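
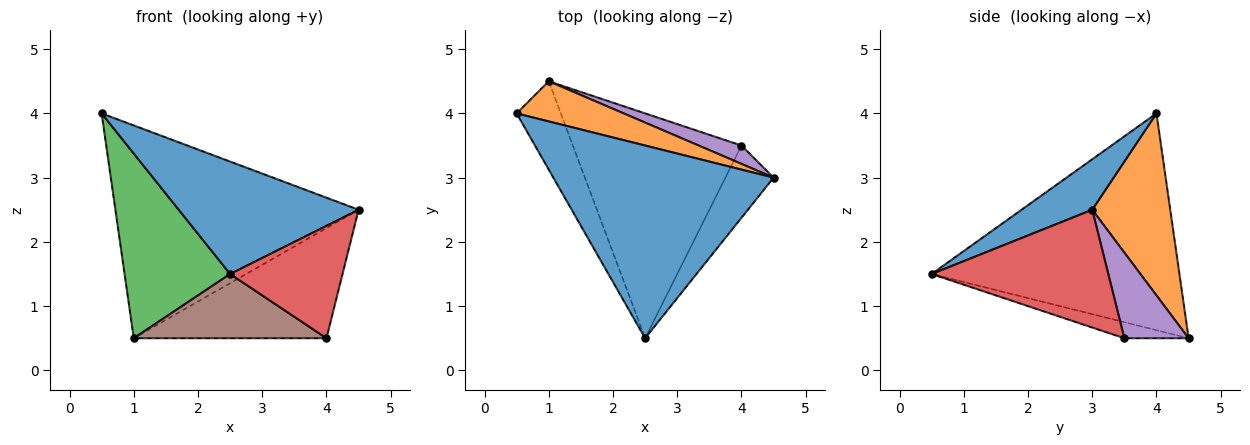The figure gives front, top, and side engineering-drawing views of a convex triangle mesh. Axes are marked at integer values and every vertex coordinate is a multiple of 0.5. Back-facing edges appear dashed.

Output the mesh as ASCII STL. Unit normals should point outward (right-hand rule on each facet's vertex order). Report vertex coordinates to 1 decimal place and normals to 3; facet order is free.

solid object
 facet normal 0.194 -0.494 0.847
  outer loop
   vertex 2.5 0.5 1.5
   vertex 4.5 3.0 2.5
   vertex 0.5 4.0 4.0
  endloop
 endfacet
 facet normal 0.301 0.937 0.177
  outer loop
   vertex 1.0 4.5 0.5
   vertex 0.5 4.0 4.0
   vertex 4.5 3.0 2.5
  endloop
 endfacet
 facet normal -0.904 -0.385 -0.184
  outer loop
   vertex 1.0 4.5 0.5
   vertex 2.5 0.5 1.5
   vertex 0.5 4.0 4.0
  endloop
 endfacet
 facet normal 0.797 -0.507 -0.326
  outer loop
   vertex 4.0 3.5 0.5
   vertex 4.5 3.0 2.5
   vertex 2.5 0.5 1.5
  endloop
 endfacet
 facet normal 0.312 0.937 0.156
  outer loop
   vertex 4.0 3.5 0.5
   vertex 1.0 4.5 0.5
   vertex 4.5 3.0 2.5
  endloop
 endfacet
 facet normal -0.091 -0.274 -0.958
  outer loop
   vertex 4.0 3.5 0.5
   vertex 2.5 0.5 1.5
   vertex 1.0 4.5 0.5
  endloop
 endfacet
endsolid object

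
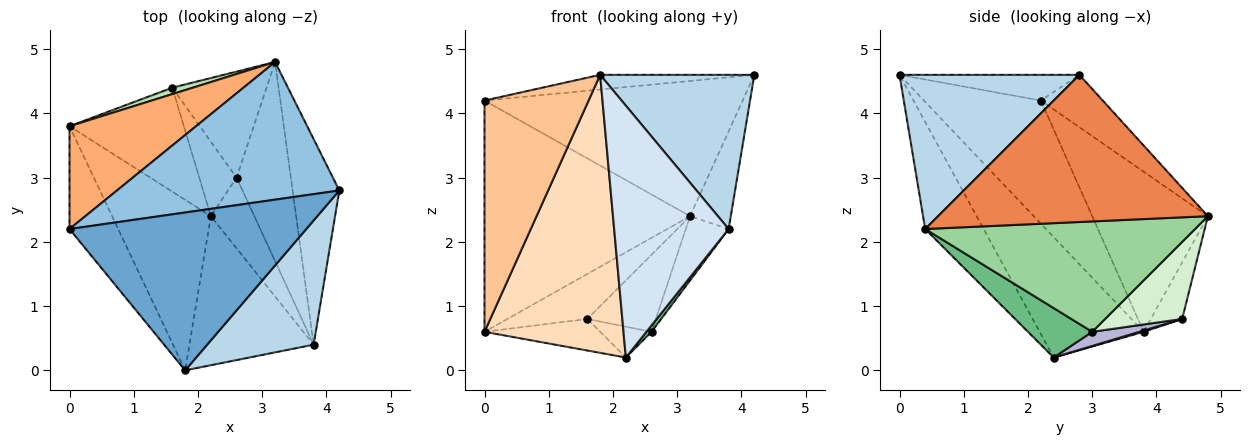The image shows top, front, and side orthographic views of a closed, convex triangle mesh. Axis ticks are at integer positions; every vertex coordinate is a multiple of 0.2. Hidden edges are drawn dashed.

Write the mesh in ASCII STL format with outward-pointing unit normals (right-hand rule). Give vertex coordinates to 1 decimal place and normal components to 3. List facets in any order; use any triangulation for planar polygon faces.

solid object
 facet normal -0.107 0.092 0.990
  outer loop
   vertex 1.8 0.0 4.6
   vertex 4.2 2.8 4.6
   vertex 0.0 2.2 4.2
  endloop
 endfacet
 facet normal -0.166 0.691 0.704
  outer loop
   vertex 3.2 4.8 2.4
   vertex 0.0 2.2 4.2
   vertex 4.2 2.8 4.6
  endloop
 endfacet
 facet normal 0.672 -0.576 0.464
  outer loop
   vertex 3.8 0.4 2.2
   vertex 4.2 2.8 4.6
   vertex 1.8 0.0 4.6
  endloop
 endfacet
 facet normal -0.402 -0.788 -0.466
  outer loop
   vertex 3.8 0.4 2.2
   vertex 1.8 0.0 4.6
   vertex 2.2 2.4 0.2
  endloop
 endfacet
 facet normal 0.943 0.142 -0.300
  outer loop
   vertex 3.8 0.4 2.2
   vertex 3.2 4.8 2.4
   vertex 4.2 2.8 4.6
  endloop
 endfacet
 facet normal -0.457 0.813 0.361
  outer loop
   vertex 0.0 3.8 0.6
   vertex 0.0 2.2 4.2
   vertex 3.2 4.8 2.4
  endloop
 endfacet
 facet normal -0.716 -0.638 -0.283
  outer loop
   vertex 0.0 3.8 0.6
   vertex 1.8 0.0 4.6
   vertex 0.0 2.2 4.2
  endloop
 endfacet
 facet normal -0.538 -0.719 -0.441
  outer loop
   vertex 0.0 3.8 0.6
   vertex 2.2 2.4 0.2
   vertex 1.8 0.0 4.6
  endloop
 endfacet
 facet normal 0.749 -0.060 -0.659
  outer loop
   vertex 2.6 3.0 0.6
   vertex 3.8 0.4 2.2
   vertex 2.2 2.4 0.2
  endloop
 endfacet
 facet normal 0.888 0.141 -0.437
  outer loop
   vertex 2.6 3.0 0.6
   vertex 3.2 4.8 2.4
   vertex 3.8 0.4 2.2
  endloop
 endfacet
 facet normal -0.362 0.923 0.132
  outer loop
   vertex 1.6 4.4 0.8
   vertex 0.0 3.8 0.6
   vertex 3.2 4.8 2.4
  endloop
 endfacet
 facet normal 0.552 0.491 -0.674
  outer loop
   vertex 1.6 4.4 0.8
   vertex 3.2 4.8 2.4
   vertex 2.6 3.0 0.6
  endloop
 endfacet
 facet normal 0.011 0.290 -0.957
  outer loop
   vertex 1.6 4.4 0.8
   vertex 2.2 2.4 0.2
   vertex 0.0 3.8 0.6
  endloop
 endfacet
 facet normal 0.331 0.361 -0.872
  outer loop
   vertex 1.6 4.4 0.8
   vertex 2.6 3.0 0.6
   vertex 2.2 2.4 0.2
  endloop
 endfacet
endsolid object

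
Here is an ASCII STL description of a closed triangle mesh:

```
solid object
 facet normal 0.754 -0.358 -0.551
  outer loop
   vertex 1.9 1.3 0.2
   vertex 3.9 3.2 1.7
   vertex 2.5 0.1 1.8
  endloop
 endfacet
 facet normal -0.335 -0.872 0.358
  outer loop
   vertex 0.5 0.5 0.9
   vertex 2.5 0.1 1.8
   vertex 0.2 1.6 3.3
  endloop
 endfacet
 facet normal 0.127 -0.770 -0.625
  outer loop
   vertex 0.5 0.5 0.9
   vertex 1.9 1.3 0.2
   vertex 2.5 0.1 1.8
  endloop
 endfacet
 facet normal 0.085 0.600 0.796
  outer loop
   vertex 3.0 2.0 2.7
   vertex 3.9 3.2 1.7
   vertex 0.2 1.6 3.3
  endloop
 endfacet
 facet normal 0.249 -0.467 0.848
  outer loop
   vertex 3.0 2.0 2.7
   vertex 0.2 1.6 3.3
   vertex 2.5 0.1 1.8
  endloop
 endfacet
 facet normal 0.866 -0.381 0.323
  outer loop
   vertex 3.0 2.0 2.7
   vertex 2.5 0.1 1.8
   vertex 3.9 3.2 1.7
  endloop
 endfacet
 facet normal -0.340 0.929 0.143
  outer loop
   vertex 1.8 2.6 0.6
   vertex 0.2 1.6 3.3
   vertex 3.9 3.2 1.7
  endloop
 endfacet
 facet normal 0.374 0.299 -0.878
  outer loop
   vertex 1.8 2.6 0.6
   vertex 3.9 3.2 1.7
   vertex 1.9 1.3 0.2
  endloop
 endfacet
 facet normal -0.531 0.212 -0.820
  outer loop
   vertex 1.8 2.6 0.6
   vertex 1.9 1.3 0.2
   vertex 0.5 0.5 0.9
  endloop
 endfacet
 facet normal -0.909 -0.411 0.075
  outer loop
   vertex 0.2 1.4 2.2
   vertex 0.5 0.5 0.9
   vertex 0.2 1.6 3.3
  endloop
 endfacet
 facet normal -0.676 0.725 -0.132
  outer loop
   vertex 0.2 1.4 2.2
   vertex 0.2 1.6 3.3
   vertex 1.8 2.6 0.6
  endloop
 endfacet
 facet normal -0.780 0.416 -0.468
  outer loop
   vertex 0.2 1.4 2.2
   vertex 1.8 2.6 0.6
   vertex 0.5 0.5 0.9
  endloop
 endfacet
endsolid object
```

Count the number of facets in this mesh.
12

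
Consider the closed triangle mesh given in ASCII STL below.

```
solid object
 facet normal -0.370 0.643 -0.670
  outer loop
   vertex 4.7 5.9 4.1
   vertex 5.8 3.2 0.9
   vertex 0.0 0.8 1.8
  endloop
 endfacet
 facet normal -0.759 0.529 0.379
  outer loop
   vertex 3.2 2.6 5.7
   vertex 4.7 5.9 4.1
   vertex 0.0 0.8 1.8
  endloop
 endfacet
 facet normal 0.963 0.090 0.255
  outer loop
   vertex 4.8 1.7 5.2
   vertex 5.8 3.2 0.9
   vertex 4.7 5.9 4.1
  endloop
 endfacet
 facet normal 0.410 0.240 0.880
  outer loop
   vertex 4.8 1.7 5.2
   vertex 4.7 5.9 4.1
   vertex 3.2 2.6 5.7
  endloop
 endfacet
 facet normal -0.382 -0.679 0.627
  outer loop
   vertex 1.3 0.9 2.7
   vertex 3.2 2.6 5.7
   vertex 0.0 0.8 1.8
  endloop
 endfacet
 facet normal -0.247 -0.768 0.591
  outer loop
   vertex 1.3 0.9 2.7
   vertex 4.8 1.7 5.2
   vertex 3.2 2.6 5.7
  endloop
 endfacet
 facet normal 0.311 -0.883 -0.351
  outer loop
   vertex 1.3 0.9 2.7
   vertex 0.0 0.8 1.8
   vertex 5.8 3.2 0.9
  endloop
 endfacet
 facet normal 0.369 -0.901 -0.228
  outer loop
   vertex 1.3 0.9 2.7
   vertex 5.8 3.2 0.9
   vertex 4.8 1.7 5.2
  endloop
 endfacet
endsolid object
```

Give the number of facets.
8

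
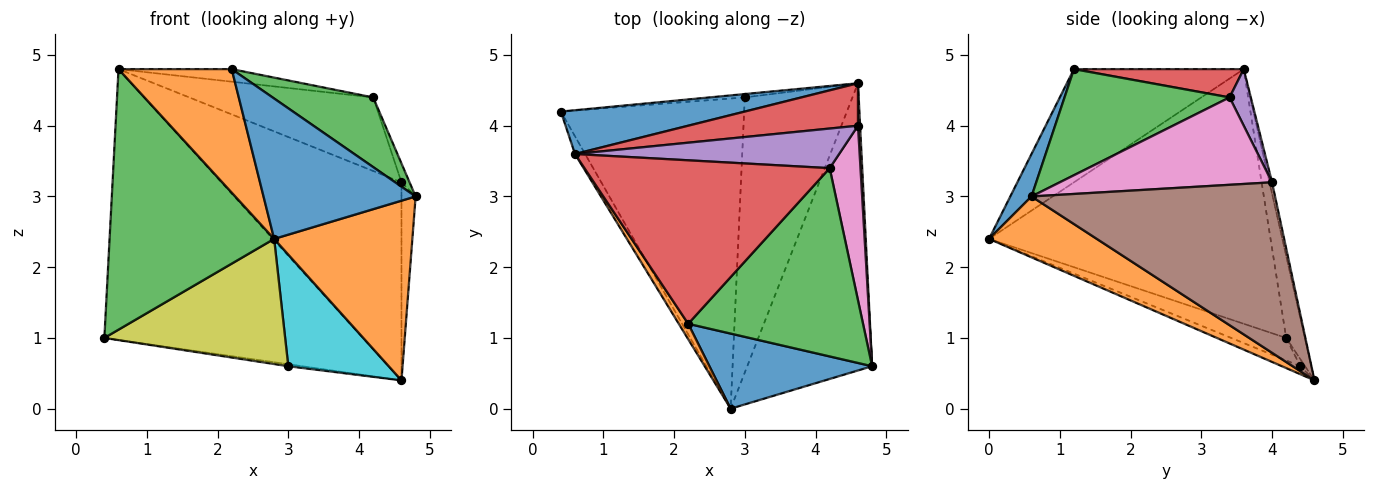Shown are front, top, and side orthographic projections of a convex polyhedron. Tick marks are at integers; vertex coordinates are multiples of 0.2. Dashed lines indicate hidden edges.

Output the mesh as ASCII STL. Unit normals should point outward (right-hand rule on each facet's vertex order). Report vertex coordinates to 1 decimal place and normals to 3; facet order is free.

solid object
 facet normal -0.071 0.985 0.159
  outer loop
   vertex 0.6 3.6 4.8
   vertex 4.6 4.6 0.4
   vertex 0.4 4.2 1.0
  endloop
 endfacet
 facet normal 0.382 -0.490 -0.783
  outer loop
   vertex 2.8 0.0 2.4
   vertex 4.6 4.6 0.4
   vertex 4.8 0.6 3.0
  endloop
 endfacet
 facet normal -0.863 -0.504 -0.034
  outer loop
   vertex 2.8 0.0 2.4
   vertex 0.6 3.6 4.8
   vertex 0.4 4.2 1.0
  endloop
 endfacet
 facet normal -0.014 0.978 0.210
  outer loop
   vertex 4.6 4.0 3.2
   vertex 4.6 4.6 0.4
   vertex 0.6 3.6 4.8
  endloop
 endfacet
 facet normal 0.101 0.876 0.472
  outer loop
   vertex 4.6 4.0 3.2
   vertex 0.6 3.6 4.8
   vertex 4.2 3.4 4.4
  endloop
 endfacet
 facet normal 0.998 0.058 0.012
  outer loop
   vertex 4.6 4.0 3.2
   vertex 4.8 0.6 3.0
   vertex 4.6 4.6 0.4
  endloop
 endfacet
 facet normal 0.943 0.036 0.332
  outer loop
   vertex 4.6 4.0 3.2
   vertex 4.2 3.4 4.4
   vertex 4.8 0.6 3.0
  endloop
 endfacet
 facet normal -0.169 0.507 -0.845
  outer loop
   vertex 3.0 4.4 0.6
   vertex 0.4 4.2 1.0
   vertex 4.6 4.6 0.4
  endloop
 endfacet
 facet normal -0.113 -0.372 -0.921
  outer loop
   vertex 3.0 4.4 0.6
   vertex 2.8 0.0 2.4
   vertex 0.4 4.2 1.0
  endloop
 endfacet
 facet normal -0.069 -0.375 -0.924
  outer loop
   vertex 3.0 4.4 0.6
   vertex 4.6 4.6 0.4
   vertex 2.8 0.0 2.4
  endloop
 endfacet
 facet normal 0.122 -0.875 0.468
  outer loop
   vertex 2.2 1.2 4.8
   vertex 2.8 0.0 2.4
   vertex 4.8 0.6 3.0
  endloop
 endfacet
 facet normal -0.830 -0.553 0.069
  outer loop
   vertex 2.2 1.2 4.8
   vertex 0.6 3.6 4.8
   vertex 2.8 0.0 2.4
  endloop
 endfacet
 facet normal 0.495 -0.302 0.815
  outer loop
   vertex 2.2 1.2 4.8
   vertex 4.8 0.6 3.0
   vertex 4.2 3.4 4.4
  endloop
 endfacet
 facet normal 0.114 0.076 0.991
  outer loop
   vertex 2.2 1.2 4.8
   vertex 4.2 3.4 4.4
   vertex 0.6 3.6 4.8
  endloop
 endfacet
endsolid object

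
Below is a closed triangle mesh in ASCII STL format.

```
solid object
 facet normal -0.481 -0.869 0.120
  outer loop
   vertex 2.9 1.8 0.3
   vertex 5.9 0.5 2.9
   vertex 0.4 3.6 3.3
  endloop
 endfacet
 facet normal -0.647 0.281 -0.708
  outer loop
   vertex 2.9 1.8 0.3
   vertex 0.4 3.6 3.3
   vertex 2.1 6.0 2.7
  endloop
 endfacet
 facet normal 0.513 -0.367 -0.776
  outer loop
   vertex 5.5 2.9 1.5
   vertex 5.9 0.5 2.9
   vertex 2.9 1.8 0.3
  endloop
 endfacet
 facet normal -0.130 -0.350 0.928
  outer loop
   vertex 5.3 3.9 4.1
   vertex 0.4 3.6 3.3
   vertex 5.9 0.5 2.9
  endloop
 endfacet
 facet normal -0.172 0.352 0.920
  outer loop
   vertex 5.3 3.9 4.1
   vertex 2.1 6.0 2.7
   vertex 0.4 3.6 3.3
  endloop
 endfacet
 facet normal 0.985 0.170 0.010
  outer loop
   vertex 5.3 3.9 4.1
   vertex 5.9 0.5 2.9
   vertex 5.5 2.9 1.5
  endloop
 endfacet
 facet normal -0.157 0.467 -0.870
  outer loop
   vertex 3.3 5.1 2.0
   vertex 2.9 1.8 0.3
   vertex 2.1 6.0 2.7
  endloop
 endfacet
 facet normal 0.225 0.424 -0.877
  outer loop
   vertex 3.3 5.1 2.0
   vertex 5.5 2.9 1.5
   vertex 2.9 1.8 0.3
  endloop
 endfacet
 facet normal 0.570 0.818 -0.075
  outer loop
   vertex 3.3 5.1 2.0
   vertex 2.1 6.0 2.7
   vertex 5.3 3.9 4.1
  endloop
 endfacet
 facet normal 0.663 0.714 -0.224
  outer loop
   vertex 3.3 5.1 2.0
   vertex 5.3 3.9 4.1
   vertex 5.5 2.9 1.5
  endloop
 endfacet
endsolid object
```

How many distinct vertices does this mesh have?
7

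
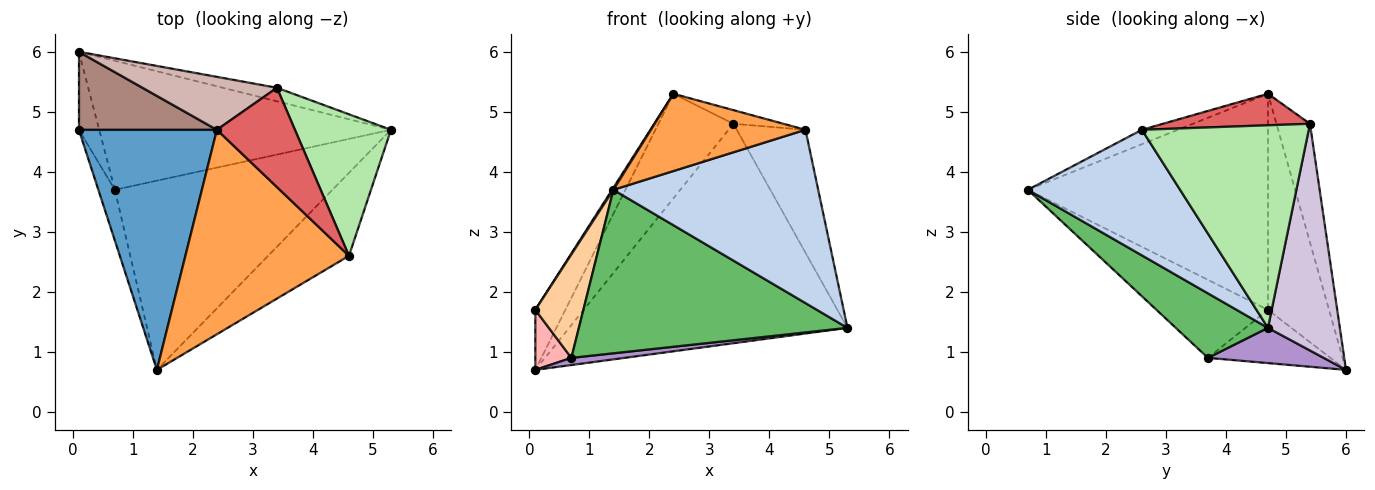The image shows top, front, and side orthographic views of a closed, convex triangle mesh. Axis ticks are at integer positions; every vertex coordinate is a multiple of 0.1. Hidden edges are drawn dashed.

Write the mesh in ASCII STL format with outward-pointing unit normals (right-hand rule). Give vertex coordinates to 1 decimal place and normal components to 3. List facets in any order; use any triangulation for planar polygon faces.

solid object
 facet normal -0.843 -0.005 0.538
  outer loop
   vertex 2.4 4.7 5.3
   vertex 0.1 4.7 1.7
   vertex 1.4 0.7 3.7
  endloop
 endfacet
 facet normal 0.557 -0.749 -0.359
  outer loop
   vertex 4.6 2.6 4.7
   vertex 1.4 0.7 3.7
   vertex 5.3 4.7 1.4
  endloop
 endfacet
 facet normal -0.082 -0.352 0.932
  outer loop
   vertex 4.6 2.6 4.7
   vertex 2.4 4.7 5.3
   vertex 1.4 0.7 3.7
  endloop
 endfacet
 facet normal -0.902 -0.388 -0.191
  outer loop
   vertex 0.7 3.7 0.9
   vertex 1.4 0.7 3.7
   vertex 0.1 4.7 1.7
  endloop
 endfacet
 facet normal 0.219 -0.638 -0.738
  outer loop
   vertex 0.7 3.7 0.9
   vertex 5.3 4.7 1.4
   vertex 1.4 0.7 3.7
  endloop
 endfacet
 facet normal 0.847 0.349 0.401
  outer loop
   vertex 3.4 5.4 4.8
   vertex 4.6 2.6 4.7
   vertex 5.3 4.7 1.4
  endloop
 endfacet
 facet normal 0.371 0.126 0.920
  outer loop
   vertex 3.4 5.4 4.8
   vertex 2.4 4.7 5.3
   vertex 4.6 2.6 4.7
  endloop
 endfacet
 facet normal -0.901 -0.265 -0.344
  outer loop
   vertex 0.1 6.0 0.7
   vertex 0.7 3.7 0.9
   vertex 0.1 4.7 1.7
  endloop
 endfacet
 facet normal 0.120 -0.055 -0.991
  outer loop
   vertex 0.1 6.0 0.7
   vertex 5.3 4.7 1.4
   vertex 0.7 3.7 0.9
  endloop
 endfacet
 facet normal 0.250 0.967 -0.059
  outer loop
   vertex 0.1 6.0 0.7
   vertex 3.4 5.4 4.8
   vertex 5.3 4.7 1.4
  endloop
 endfacet
 facet normal -0.779 0.383 0.497
  outer loop
   vertex 0.1 6.0 0.7
   vertex 0.1 4.7 1.7
   vertex 2.4 4.7 5.3
  endloop
 endfacet
 facet normal -0.370 0.829 0.419
  outer loop
   vertex 0.1 6.0 0.7
   vertex 2.4 4.7 5.3
   vertex 3.4 5.4 4.8
  endloop
 endfacet
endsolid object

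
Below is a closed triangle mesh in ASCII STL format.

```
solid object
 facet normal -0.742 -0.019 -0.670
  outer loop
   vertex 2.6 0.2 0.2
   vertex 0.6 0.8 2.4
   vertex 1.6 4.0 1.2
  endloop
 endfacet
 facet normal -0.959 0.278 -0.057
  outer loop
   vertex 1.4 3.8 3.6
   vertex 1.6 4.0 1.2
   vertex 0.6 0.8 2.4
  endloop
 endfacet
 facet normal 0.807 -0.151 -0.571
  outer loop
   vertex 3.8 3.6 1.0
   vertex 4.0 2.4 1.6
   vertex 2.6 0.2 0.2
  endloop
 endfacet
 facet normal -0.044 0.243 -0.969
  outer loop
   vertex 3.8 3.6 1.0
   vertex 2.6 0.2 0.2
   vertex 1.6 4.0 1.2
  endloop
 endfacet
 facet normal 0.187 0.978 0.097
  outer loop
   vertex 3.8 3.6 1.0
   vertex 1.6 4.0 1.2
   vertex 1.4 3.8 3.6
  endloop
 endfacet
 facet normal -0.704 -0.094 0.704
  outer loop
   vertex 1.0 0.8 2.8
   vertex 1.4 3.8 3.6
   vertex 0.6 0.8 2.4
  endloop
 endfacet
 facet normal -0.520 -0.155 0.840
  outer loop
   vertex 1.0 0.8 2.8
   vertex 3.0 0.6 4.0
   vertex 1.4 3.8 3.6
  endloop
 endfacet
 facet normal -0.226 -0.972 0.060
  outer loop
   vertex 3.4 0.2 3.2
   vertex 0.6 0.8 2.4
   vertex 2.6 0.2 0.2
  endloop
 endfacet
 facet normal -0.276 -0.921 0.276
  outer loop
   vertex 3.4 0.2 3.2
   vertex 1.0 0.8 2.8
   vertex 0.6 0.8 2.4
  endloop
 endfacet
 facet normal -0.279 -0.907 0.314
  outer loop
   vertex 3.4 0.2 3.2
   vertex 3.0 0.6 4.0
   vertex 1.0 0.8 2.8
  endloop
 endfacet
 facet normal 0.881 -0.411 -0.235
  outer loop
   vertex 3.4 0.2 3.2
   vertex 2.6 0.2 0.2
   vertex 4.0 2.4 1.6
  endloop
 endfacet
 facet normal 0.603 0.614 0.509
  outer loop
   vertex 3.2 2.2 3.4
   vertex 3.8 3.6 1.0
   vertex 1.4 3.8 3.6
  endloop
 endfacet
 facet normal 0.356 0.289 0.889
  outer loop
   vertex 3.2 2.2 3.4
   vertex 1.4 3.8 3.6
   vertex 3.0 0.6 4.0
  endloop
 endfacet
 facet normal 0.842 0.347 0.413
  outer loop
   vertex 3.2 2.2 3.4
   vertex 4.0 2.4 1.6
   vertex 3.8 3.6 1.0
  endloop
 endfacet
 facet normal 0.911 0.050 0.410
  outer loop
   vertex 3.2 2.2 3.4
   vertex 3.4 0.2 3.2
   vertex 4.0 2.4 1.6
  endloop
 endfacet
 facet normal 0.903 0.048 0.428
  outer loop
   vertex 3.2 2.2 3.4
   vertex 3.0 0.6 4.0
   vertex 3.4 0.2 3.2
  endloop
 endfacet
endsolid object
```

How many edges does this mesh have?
24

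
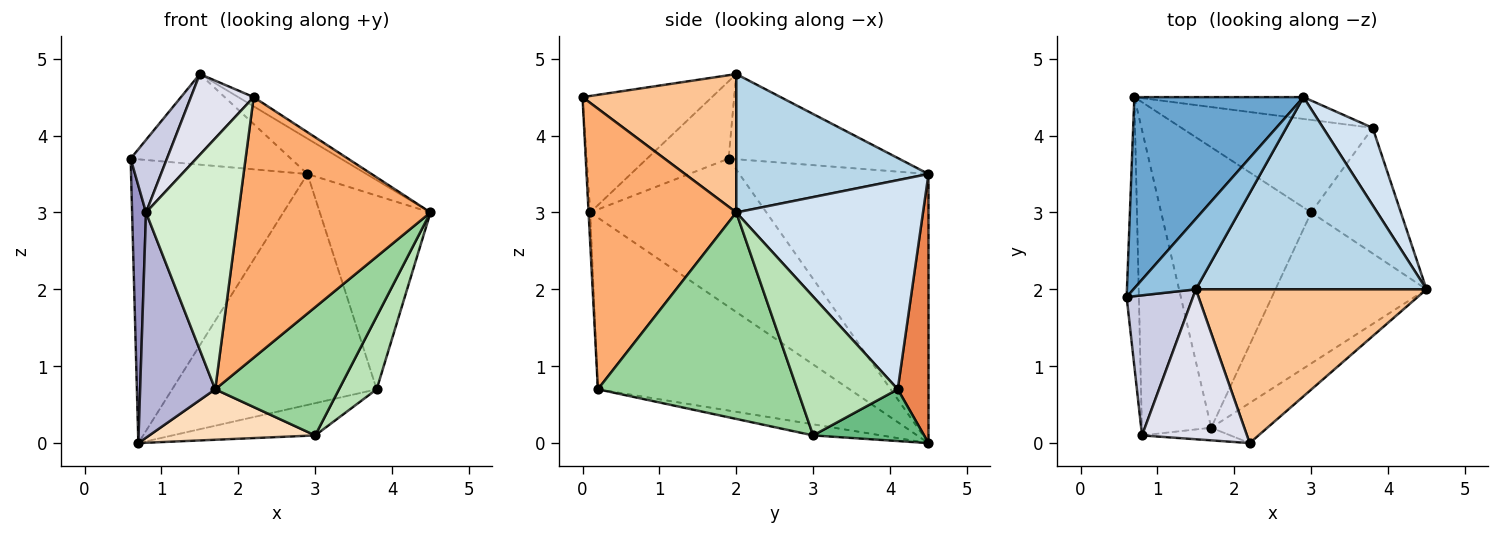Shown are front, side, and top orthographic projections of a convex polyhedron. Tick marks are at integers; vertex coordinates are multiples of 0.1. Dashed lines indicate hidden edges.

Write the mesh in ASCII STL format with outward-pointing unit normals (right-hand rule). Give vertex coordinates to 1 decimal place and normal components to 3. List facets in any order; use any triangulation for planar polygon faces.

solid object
 facet normal -0.664 0.620 0.418
  outer loop
   vertex 2.9 4.5 3.5
   vertex 0.7 4.5 0.0
   vertex 0.6 1.9 3.7
  endloop
 endfacet
 facet normal -0.643 0.605 0.471
  outer loop
   vertex 1.5 2.0 4.8
   vertex 2.9 4.5 3.5
   vertex 0.6 1.9 3.7
  endloop
 endfacet
 facet normal 0.508 0.156 0.847
  outer loop
   vertex 1.5 2.0 4.8
   vertex 4.5 2.0 3.0
   vertex 2.9 4.5 3.5
  endloop
 endfacet
 facet normal 0.843 0.500 0.200
  outer loop
   vertex 3.8 4.1 0.7
   vertex 2.9 4.5 3.5
   vertex 4.5 2.0 3.0
  endloop
 endfacet
 facet normal 0.148 0.985 -0.093
  outer loop
   vertex 3.8 4.1 0.7
   vertex 0.7 4.5 0.0
   vertex 2.9 4.5 3.5
  endloop
 endfacet
 facet normal 0.605 -0.787 -0.121
  outer loop
   vertex 2.2 0.0 4.5
   vertex 1.7 0.2 0.7
   vertex 4.5 2.0 3.0
  endloop
 endfacet
 facet normal 0.514 0.051 0.856
  outer loop
   vertex 2.2 0.0 4.5
   vertex 4.5 2.0 3.0
   vertex 1.5 2.0 4.8
  endloop
 endfacet
 facet normal -0.073 -0.177 -0.982
  outer loop
   vertex 3.0 3.0 0.1
   vertex 1.7 0.2 0.7
   vertex 0.7 4.5 0.0
  endloop
 endfacet
 facet normal 0.248 0.319 -0.915
  outer loop
   vertex 3.0 3.0 0.1
   vertex 0.7 4.5 0.0
   vertex 3.8 4.1 0.7
  endloop
 endfacet
 facet normal 0.722 -0.448 -0.528
  outer loop
   vertex 3.0 3.0 0.1
   vertex 4.5 2.0 3.0
   vertex 1.7 0.2 0.7
  endloop
 endfacet
 facet normal 0.801 -0.300 -0.518
  outer loop
   vertex 3.0 3.0 0.1
   vertex 3.8 4.1 0.7
   vertex 4.5 2.0 3.0
  endloop
 endfacet
 facet normal -0.017 -0.999 -0.050
  outer loop
   vertex 0.8 0.1 3.0
   vertex 1.7 0.2 0.7
   vertex 2.2 0.0 4.5
  endloop
 endfacet
 facet normal -0.994 -0.078 -0.082
  outer loop
   vertex 0.8 0.1 3.0
   vertex 0.6 1.9 3.7
   vertex 0.7 4.5 0.0
  endloop
 endfacet
 facet normal -0.894 -0.267 -0.361
  outer loop
   vertex 0.8 0.1 3.0
   vertex 0.7 4.5 0.0
   vertex 1.7 0.2 0.7
  endloop
 endfacet
 facet normal -0.719 -0.320 0.617
  outer loop
   vertex 0.8 0.1 3.0
   vertex 1.5 2.0 4.8
   vertex 0.6 1.9 3.7
  endloop
 endfacet
 facet normal -0.699 -0.339 0.630
  outer loop
   vertex 0.8 0.1 3.0
   vertex 2.2 0.0 4.5
   vertex 1.5 2.0 4.8
  endloop
 endfacet
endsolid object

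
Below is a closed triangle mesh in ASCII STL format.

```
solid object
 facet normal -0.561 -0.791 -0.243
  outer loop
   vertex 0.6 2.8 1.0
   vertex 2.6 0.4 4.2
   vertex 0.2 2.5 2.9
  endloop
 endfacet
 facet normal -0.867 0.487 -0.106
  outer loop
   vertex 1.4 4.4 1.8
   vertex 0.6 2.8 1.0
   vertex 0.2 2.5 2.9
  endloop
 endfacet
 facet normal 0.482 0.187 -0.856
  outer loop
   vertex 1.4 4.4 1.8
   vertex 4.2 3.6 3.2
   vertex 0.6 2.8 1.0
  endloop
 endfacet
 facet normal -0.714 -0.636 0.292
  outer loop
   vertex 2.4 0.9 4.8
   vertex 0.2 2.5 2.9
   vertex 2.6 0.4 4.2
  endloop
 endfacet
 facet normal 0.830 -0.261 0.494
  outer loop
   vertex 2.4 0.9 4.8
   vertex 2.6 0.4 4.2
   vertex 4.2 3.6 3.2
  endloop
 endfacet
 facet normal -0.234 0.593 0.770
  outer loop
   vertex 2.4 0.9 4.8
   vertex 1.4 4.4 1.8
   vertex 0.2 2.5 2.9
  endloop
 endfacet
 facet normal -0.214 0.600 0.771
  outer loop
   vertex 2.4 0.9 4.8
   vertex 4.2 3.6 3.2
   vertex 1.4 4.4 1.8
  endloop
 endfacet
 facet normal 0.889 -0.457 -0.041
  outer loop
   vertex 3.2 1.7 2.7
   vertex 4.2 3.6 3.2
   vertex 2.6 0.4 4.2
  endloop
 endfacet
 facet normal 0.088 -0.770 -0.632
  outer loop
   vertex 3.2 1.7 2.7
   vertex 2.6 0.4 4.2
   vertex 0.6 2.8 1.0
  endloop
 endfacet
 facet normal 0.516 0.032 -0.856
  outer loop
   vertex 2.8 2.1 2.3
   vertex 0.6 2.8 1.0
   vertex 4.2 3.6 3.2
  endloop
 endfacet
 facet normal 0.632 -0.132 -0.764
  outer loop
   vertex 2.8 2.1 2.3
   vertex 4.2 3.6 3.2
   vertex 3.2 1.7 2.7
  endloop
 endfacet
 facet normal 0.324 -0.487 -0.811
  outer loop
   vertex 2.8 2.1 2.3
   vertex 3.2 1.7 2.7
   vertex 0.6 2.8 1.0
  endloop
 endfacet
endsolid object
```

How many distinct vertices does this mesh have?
8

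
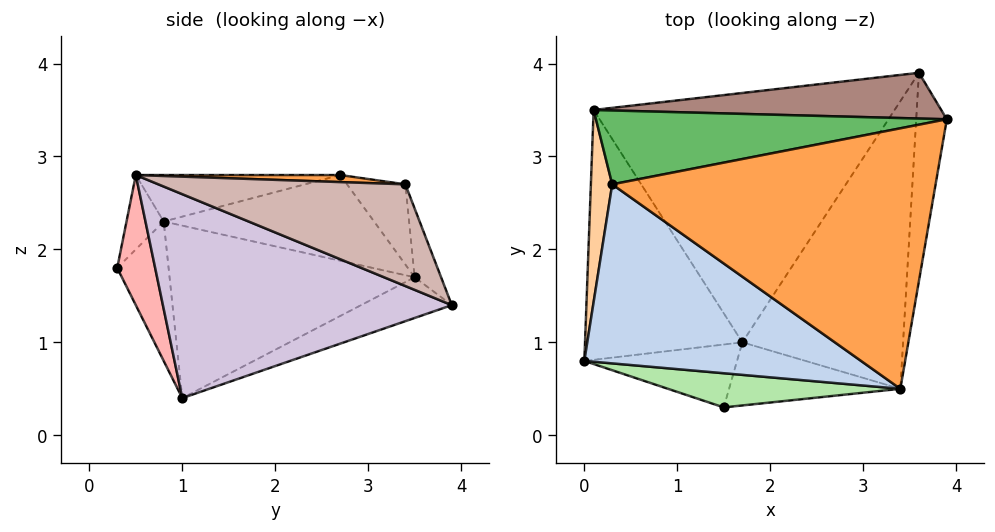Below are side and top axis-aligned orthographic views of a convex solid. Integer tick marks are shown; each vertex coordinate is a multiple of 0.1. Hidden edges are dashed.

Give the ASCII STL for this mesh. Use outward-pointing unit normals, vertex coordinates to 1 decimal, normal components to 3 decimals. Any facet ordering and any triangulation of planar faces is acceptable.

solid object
 facet normal -0.733 -0.121 -0.669
  outer loop
   vertex 0.1 3.5 1.7
   vertex 1.7 1.0 0.4
   vertex 0.0 0.8 2.3
  endloop
 endfacet
 facet normal -0.161 -0.227 0.960
  outer loop
   vertex 0.3 2.7 2.8
   vertex 0.0 0.8 2.3
   vertex 3.4 0.5 2.8
  endloop
 endfacet
 facet normal 0.022 0.031 0.999
  outer loop
   vertex 0.3 2.7 2.8
   vertex 3.4 0.5 2.8
   vertex 3.9 3.4 2.7
  endloop
 endfacet
 facet normal -0.966 0.089 0.241
  outer loop
   vertex 0.3 2.7 2.8
   vertex 0.1 3.5 1.7
   vertex 0.0 0.8 2.3
  endloop
 endfacet
 facet normal -0.137 0.789 0.599
  outer loop
   vertex 0.3 2.7 2.8
   vertex 3.9 3.4 2.7
   vertex 0.1 3.5 1.7
  endloop
 endfacet
 facet normal -0.144 -0.881 0.450
  outer loop
   vertex 1.5 0.3 1.8
   vertex 3.4 0.5 2.8
   vertex 0.0 0.8 2.3
  endloop
 endfacet
 facet normal -0.414 -0.789 -0.454
  outer loop
   vertex 1.5 0.3 1.8
   vertex 0.0 0.8 2.3
   vertex 1.7 1.0 0.4
  endloop
 endfacet
 facet normal 0.298 -0.870 -0.392
  outer loop
   vertex 1.5 0.3 1.8
   vertex 1.7 1.0 0.4
   vertex 3.4 0.5 2.8
  endloop
 endfacet
 facet normal -0.123 0.395 -0.911
  outer loop
   vertex 3.6 3.9 1.4
   vertex 1.7 1.0 0.4
   vertex 0.1 3.5 1.7
  endloop
 endfacet
 facet normal 0.752 -0.288 -0.593
  outer loop
   vertex 3.6 3.9 1.4
   vertex 3.4 0.5 2.8
   vertex 1.7 1.0 0.4
  endloop
 endfacet
 facet normal -0.074 0.925 0.373
  outer loop
   vertex 3.6 3.9 1.4
   vertex 0.1 3.5 1.7
   vertex 3.9 3.4 2.7
  endloop
 endfacet
 facet normal 0.943 -0.172 -0.284
  outer loop
   vertex 3.6 3.9 1.4
   vertex 3.9 3.4 2.7
   vertex 3.4 0.5 2.8
  endloop
 endfacet
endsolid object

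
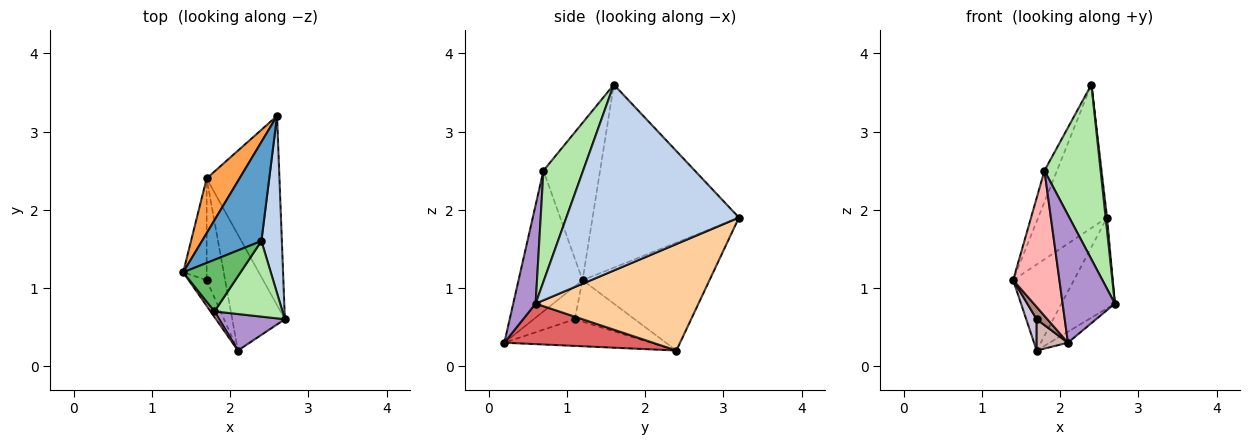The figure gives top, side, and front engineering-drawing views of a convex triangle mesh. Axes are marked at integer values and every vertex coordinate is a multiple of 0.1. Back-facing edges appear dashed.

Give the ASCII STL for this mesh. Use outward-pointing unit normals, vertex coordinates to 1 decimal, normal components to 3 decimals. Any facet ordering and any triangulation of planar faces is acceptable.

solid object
 facet normal -0.868 0.408 0.282
  outer loop
   vertex 2.4 1.6 3.6
   vertex 2.6 3.2 1.9
   vertex 1.4 1.2 1.1
  endloop
 endfacet
 facet normal 0.994 -0.008 0.109
  outer loop
   vertex 2.4 1.6 3.6
   vertex 2.7 0.6 0.8
   vertex 2.6 3.2 1.9
  endloop
 endfacet
 facet normal -0.870 0.416 0.265
  outer loop
   vertex 1.7 2.4 0.2
   vertex 1.4 1.2 1.1
   vertex 2.6 3.2 1.9
  endloop
 endfacet
 facet normal 0.797 0.261 -0.545
  outer loop
   vertex 1.7 2.4 0.2
   vertex 2.6 3.2 1.9
   vertex 2.7 0.6 0.8
  endloop
 endfacet
 facet normal -0.920 0.203 0.335
  outer loop
   vertex 1.8 0.7 2.5
   vertex 2.4 1.6 3.6
   vertex 1.4 1.2 1.1
  endloop
 endfacet
 facet normal 0.544 -0.770 0.333
  outer loop
   vertex 1.8 0.7 2.5
   vertex 2.7 0.6 0.8
   vertex 2.4 1.6 3.6
  endloop
 endfacet
 facet normal 0.609 0.075 -0.790
  outer loop
   vertex 2.1 0.2 0.3
   vertex 1.7 2.4 0.2
   vertex 2.7 0.6 0.8
  endloop
 endfacet
 facet normal -0.810 -0.585 0.023
  outer loop
   vertex 2.1 0.2 0.3
   vertex 1.8 0.7 2.5
   vertex 1.4 1.2 1.1
  endloop
 endfacet
 facet normal 0.381 -0.889 0.254
  outer loop
   vertex 2.1 0.2 0.3
   vertex 2.7 0.6 0.8
   vertex 1.8 0.7 2.5
  endloop
 endfacet
 facet normal -0.861 -0.150 -0.487
  outer loop
   vertex 1.7 1.1 0.6
   vertex 1.4 1.2 1.1
   vertex 1.7 2.4 0.2
  endloop
 endfacet
 facet normal -0.855 -0.224 -0.468
  outer loop
   vertex 1.7 1.1 0.6
   vertex 2.1 0.2 0.3
   vertex 1.4 1.2 1.1
  endloop
 endfacet
 facet normal -0.809 -0.173 -0.561
  outer loop
   vertex 1.7 1.1 0.6
   vertex 1.7 2.4 0.2
   vertex 2.1 0.2 0.3
  endloop
 endfacet
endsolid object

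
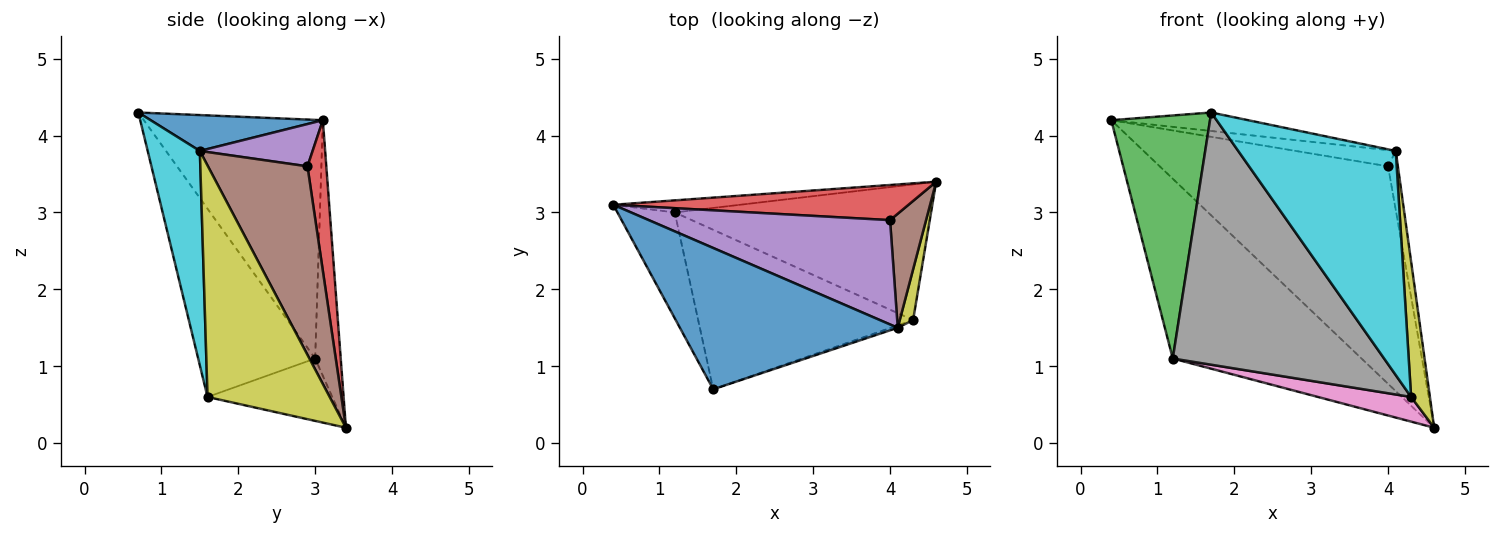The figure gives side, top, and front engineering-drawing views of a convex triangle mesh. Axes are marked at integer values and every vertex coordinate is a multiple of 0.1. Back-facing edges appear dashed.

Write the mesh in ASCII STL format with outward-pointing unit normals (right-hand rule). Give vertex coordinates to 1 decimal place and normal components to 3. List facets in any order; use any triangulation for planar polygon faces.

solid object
 facet normal 0.161 0.128 0.979
  outer loop
   vertex 4.1 1.5 3.8
   vertex 0.4 3.1 4.2
   vertex 1.7 0.7 4.3
  endloop
 endfacet
 facet normal -0.134 0.989 -0.066
  outer loop
   vertex 1.2 3.0 1.1
   vertex 0.4 3.1 4.2
   vertex 4.6 3.4 0.2
  endloop
 endfacet
 facet normal -0.857 -0.473 -0.206
  outer loop
   vertex 1.2 3.0 1.1
   vertex 1.7 0.7 4.3
   vertex 0.4 3.1 4.2
  endloop
 endfacet
 facet normal 0.081 0.984 0.159
  outer loop
   vertex 4.0 2.9 3.6
   vertex 4.6 3.4 0.2
   vertex 0.4 3.1 4.2
  endloop
 endfacet
 facet normal 0.171 0.151 0.974
  outer loop
   vertex 4.0 2.9 3.6
   vertex 0.4 3.1 4.2
   vertex 4.1 1.5 3.8
  endloop
 endfacet
 facet normal 0.978 0.097 0.187
  outer loop
   vertex 4.0 2.9 3.6
   vertex 4.1 1.5 3.8
   vertex 4.6 3.4 0.2
  endloop
 endfacet
 facet normal -0.233 -0.174 -0.957
  outer loop
   vertex 4.3 1.6 0.6
   vertex 1.2 3.0 1.1
   vertex 4.6 3.4 0.2
  endloop
 endfacet
 facet normal -0.424 -0.766 -0.484
  outer loop
   vertex 4.3 1.6 0.6
   vertex 1.7 0.7 4.3
   vertex 1.2 3.0 1.1
  endloop
 endfacet
 facet normal 0.987 -0.152 0.057
  outer loop
   vertex 4.3 1.6 0.6
   vertex 4.6 3.4 0.2
   vertex 4.1 1.5 3.8
  endloop
 endfacet
 facet normal 0.314 -0.949 -0.010
  outer loop
   vertex 4.3 1.6 0.6
   vertex 4.1 1.5 3.8
   vertex 1.7 0.7 4.3
  endloop
 endfacet
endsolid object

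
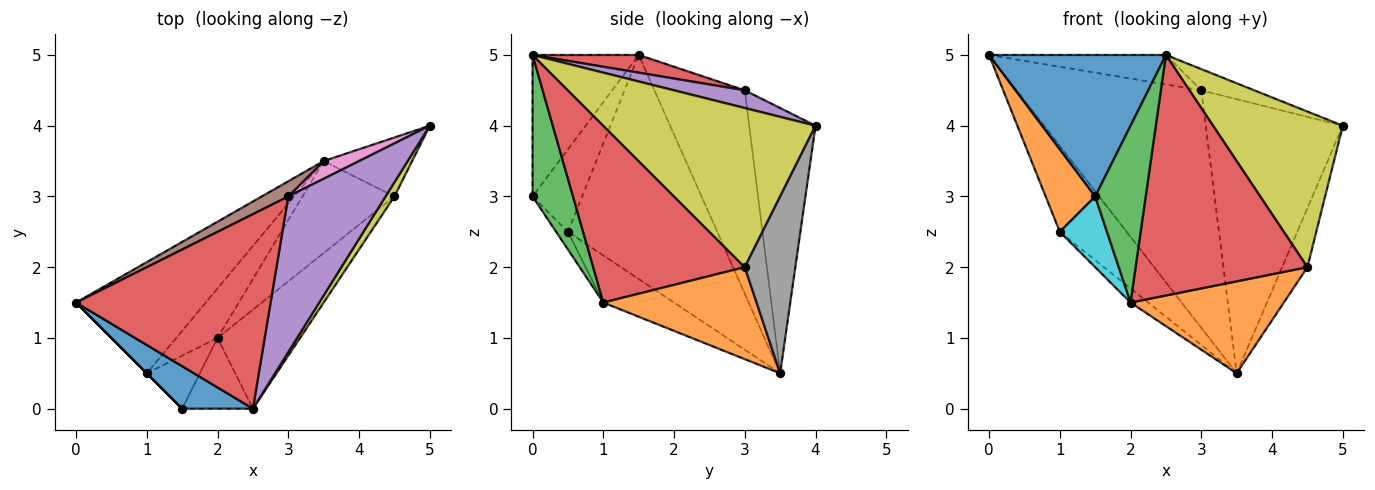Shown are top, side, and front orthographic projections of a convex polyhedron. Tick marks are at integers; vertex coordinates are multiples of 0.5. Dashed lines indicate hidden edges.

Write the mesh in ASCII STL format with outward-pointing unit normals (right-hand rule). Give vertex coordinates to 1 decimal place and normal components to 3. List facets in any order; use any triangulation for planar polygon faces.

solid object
 facet normal -0.498 -0.830 0.249
  outer loop
   vertex 2.5 0.0 5.0
   vertex 0.0 1.5 5.0
   vertex 1.5 0.0 3.0
  endloop
 endfacet
 facet normal -0.707 -0.707 0.000
  outer loop
   vertex 1.0 0.5 2.5
   vertex 1.5 0.0 3.0
   vertex 0.0 1.5 5.0
  endloop
 endfacet
 facet normal -0.807 0.361 -0.467
  outer loop
   vertex 1.0 0.5 2.5
   vertex 0.0 1.5 5.0
   vertex 3.5 3.5 0.5
  endloop
 endfacet
 facet normal 0.090 0.149 0.985
  outer loop
   vertex 3.0 3.0 4.5
   vertex 0.0 1.5 5.0
   vertex 2.5 0.0 5.0
  endloop
 endfacet
 facet normal 0.177 0.133 0.975
  outer loop
   vertex 3.0 3.0 4.5
   vertex 2.5 0.0 5.0
   vertex 5.0 4.0 4.0
  endloop
 endfacet
 facet normal -0.439 0.897 0.057
  outer loop
   vertex 3.0 3.0 4.5
   vertex 3.5 3.5 0.5
   vertex 0.0 1.5 5.0
  endloop
 endfacet
 facet normal -0.435 0.899 0.058
  outer loop
   vertex 3.0 3.0 4.5
   vertex 5.0 4.0 4.0
   vertex 3.5 3.5 0.5
  endloop
 endfacet
 facet normal 0.816 0.408 -0.408
  outer loop
   vertex 4.5 3.0 2.0
   vertex 3.5 3.5 0.5
   vertex 5.0 4.0 4.0
  endloop
 endfacet
 facet normal 0.852 -0.521 0.047
  outer loop
   vertex 4.5 3.0 2.0
   vertex 5.0 4.0 4.0
   vertex 2.5 0.0 5.0
  endloop
 endfacet
 facet normal -0.196 -0.784 -0.588
  outer loop
   vertex 2.0 1.0 1.5
   vertex 1.5 0.0 3.0
   vertex 1.0 0.5 2.5
  endloop
 endfacet
 facet normal -0.740 0.185 -0.647
  outer loop
   vertex 2.0 1.0 1.5
   vertex 1.0 0.5 2.5
   vertex 3.5 3.5 0.5
  endloop
 endfacet
 facet normal 0.577 -0.577 -0.577
  outer loop
   vertex 2.0 1.0 1.5
   vertex 3.5 3.5 0.5
   vertex 4.5 3.0 2.0
  endloop
 endfacet
 facet normal 0.596 -0.745 -0.298
  outer loop
   vertex 2.0 1.0 1.5
   vertex 2.5 0.0 5.0
   vertex 1.5 0.0 3.0
  endloop
 endfacet
 facet normal 0.632 -0.716 -0.295
  outer loop
   vertex 2.0 1.0 1.5
   vertex 4.5 3.0 2.0
   vertex 2.5 0.0 5.0
  endloop
 endfacet
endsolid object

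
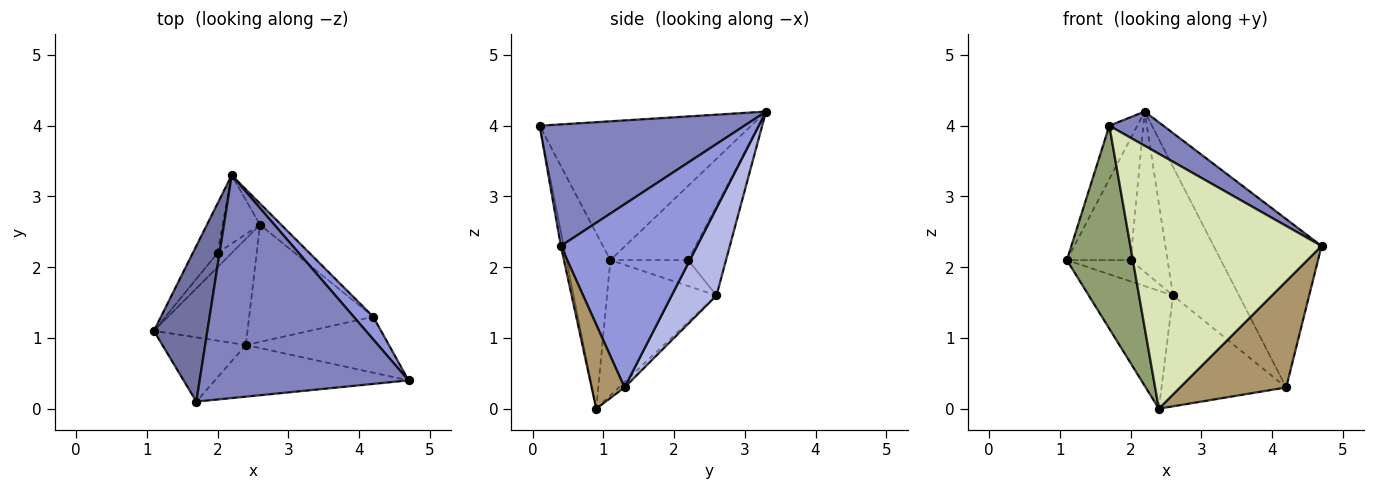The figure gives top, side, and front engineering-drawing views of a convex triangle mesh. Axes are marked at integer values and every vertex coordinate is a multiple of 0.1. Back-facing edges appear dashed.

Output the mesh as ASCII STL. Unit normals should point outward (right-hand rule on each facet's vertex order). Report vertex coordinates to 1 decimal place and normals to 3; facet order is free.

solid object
 facet normal -0.926 0.122 0.357
  outer loop
   vertex 1.7 0.1 4.0
   vertex 2.2 3.3 4.2
   vertex 1.1 1.1 2.1
  endloop
 endfacet
 facet normal 0.499 -0.131 0.857
  outer loop
   vertex 1.7 0.1 4.0
   vertex 4.7 0.4 2.3
   vertex 2.2 3.3 4.2
  endloop
 endfacet
 facet normal 0.781 0.619 0.083
  outer loop
   vertex 4.2 1.3 0.3
   vertex 2.2 3.3 4.2
   vertex 4.7 0.4 2.3
  endloop
 endfacet
 facet normal 0.556 0.820 -0.135
  outer loop
   vertex 2.6 2.6 1.6
   vertex 2.2 3.3 4.2
   vertex 4.2 1.3 0.3
  endloop
 endfacet
 facet normal -0.535 -0.805 -0.255
  outer loop
   vertex 2.4 0.9 0.0
   vertex 1.7 0.1 4.0
   vertex 1.1 1.1 2.1
  endloop
 endfacet
 facet normal -0.695 0.535 -0.481
  outer loop
   vertex 2.4 0.9 0.0
   vertex 1.1 1.1 2.1
   vertex 2.6 2.6 1.6
  endloop
 endfacet
 facet normal -0.032 0.687 -0.726
  outer loop
   vertex 2.4 0.9 0.0
   vertex 2.6 2.6 1.6
   vertex 4.2 1.3 0.3
  endloop
 endfacet
 facet normal -0.015 -0.980 -0.199
  outer loop
   vertex 2.4 0.9 0.0
   vertex 4.7 0.4 2.3
   vertex 1.7 0.1 4.0
  endloop
 endfacet
 facet normal 0.265 -0.853 -0.450
  outer loop
   vertex 2.4 0.9 0.0
   vertex 4.2 1.3 0.3
   vertex 4.7 0.4 2.3
  endloop
 endfacet
 facet normal -0.749 0.613 -0.250
  outer loop
   vertex 2.0 2.2 2.1
   vertex 1.1 1.1 2.1
   vertex 2.2 3.3 4.2
  endloop
 endfacet
 facet normal -0.713 0.583 -0.389
  outer loop
   vertex 2.0 2.2 2.1
   vertex 2.6 2.6 1.6
   vertex 1.1 1.1 2.1
  endloop
 endfacet
 facet normal -0.685 0.670 -0.286
  outer loop
   vertex 2.0 2.2 2.1
   vertex 2.2 3.3 4.2
   vertex 2.6 2.6 1.6
  endloop
 endfacet
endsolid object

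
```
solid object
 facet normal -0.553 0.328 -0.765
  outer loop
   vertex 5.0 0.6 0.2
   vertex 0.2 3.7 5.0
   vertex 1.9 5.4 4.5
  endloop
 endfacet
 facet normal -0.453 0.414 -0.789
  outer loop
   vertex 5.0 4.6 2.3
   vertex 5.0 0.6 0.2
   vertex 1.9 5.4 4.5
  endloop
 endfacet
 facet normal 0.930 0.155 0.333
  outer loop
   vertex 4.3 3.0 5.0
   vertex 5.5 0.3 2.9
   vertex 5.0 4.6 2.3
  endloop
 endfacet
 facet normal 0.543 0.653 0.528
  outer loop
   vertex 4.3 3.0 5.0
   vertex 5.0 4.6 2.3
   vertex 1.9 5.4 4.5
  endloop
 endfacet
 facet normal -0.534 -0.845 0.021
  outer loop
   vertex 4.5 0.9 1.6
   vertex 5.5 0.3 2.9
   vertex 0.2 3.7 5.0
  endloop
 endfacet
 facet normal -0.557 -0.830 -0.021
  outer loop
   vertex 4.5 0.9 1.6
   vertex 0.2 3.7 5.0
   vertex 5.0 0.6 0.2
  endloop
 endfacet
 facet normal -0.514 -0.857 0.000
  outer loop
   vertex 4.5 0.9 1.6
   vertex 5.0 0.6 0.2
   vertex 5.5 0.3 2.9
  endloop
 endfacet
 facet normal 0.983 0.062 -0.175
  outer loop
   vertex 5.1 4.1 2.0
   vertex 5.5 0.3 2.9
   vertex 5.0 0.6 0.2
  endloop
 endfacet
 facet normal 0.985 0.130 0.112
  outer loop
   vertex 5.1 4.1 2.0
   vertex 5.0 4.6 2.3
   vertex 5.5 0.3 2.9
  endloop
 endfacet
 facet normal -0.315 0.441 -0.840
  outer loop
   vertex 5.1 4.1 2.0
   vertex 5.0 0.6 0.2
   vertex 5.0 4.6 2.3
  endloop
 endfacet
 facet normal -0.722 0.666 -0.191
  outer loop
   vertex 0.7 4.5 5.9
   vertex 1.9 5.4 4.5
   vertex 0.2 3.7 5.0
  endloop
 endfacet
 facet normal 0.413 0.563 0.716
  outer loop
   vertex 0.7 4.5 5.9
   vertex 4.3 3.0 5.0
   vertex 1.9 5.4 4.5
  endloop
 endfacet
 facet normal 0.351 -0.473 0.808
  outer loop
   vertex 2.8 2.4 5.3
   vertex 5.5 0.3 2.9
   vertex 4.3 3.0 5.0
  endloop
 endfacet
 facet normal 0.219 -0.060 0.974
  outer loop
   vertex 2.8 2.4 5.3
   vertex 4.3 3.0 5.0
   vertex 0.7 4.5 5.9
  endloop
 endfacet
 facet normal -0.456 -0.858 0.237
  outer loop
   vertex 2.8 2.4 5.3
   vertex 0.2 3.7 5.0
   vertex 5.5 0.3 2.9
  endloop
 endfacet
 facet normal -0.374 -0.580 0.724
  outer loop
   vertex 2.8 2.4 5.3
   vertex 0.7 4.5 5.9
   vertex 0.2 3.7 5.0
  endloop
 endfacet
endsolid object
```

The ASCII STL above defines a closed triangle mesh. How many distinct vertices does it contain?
10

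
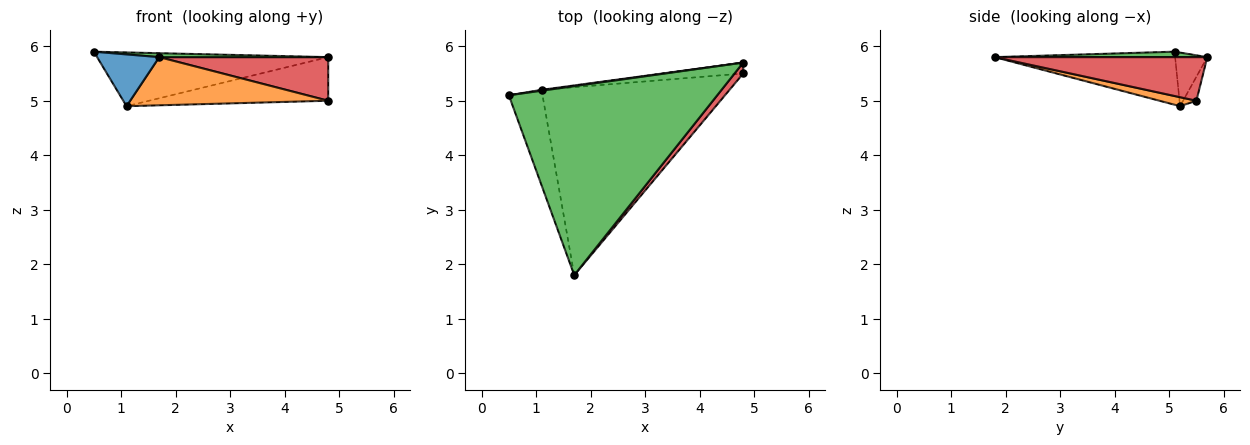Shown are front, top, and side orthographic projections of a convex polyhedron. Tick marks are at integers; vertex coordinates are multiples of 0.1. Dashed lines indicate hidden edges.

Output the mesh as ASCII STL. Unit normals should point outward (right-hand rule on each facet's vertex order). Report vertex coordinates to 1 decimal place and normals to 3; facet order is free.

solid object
 facet normal -0.811 -0.279 -0.514
  outer loop
   vertex 1.1 5.2 4.9
   vertex 1.7 1.8 5.8
   vertex 0.5 5.1 5.9
  endloop
 endfacet
 facet normal 0.046 -0.248 -0.968
  outer loop
   vertex 1.1 5.2 4.9
   vertex 4.8 5.5 5.0
   vertex 1.7 1.8 5.8
  endloop
 endfacet
 facet normal 0.026 -0.021 0.999
  outer loop
   vertex 4.8 5.7 5.8
   vertex 0.5 5.1 5.9
   vertex 1.7 1.8 5.8
  endloop
 endfacet
 facet normal 0.774 -0.615 0.154
  outer loop
   vertex 4.8 5.7 5.8
   vertex 1.7 1.8 5.8
   vertex 4.8 5.5 5.0
  endloop
 endfacet
 facet normal -0.138 0.990 0.016
  outer loop
   vertex 4.8 5.7 5.8
   vertex 1.1 5.2 4.9
   vertex 0.5 5.1 5.9
  endloop
 endfacet
 facet normal -0.072 0.968 -0.242
  outer loop
   vertex 4.8 5.7 5.8
   vertex 4.8 5.5 5.0
   vertex 1.1 5.2 4.9
  endloop
 endfacet
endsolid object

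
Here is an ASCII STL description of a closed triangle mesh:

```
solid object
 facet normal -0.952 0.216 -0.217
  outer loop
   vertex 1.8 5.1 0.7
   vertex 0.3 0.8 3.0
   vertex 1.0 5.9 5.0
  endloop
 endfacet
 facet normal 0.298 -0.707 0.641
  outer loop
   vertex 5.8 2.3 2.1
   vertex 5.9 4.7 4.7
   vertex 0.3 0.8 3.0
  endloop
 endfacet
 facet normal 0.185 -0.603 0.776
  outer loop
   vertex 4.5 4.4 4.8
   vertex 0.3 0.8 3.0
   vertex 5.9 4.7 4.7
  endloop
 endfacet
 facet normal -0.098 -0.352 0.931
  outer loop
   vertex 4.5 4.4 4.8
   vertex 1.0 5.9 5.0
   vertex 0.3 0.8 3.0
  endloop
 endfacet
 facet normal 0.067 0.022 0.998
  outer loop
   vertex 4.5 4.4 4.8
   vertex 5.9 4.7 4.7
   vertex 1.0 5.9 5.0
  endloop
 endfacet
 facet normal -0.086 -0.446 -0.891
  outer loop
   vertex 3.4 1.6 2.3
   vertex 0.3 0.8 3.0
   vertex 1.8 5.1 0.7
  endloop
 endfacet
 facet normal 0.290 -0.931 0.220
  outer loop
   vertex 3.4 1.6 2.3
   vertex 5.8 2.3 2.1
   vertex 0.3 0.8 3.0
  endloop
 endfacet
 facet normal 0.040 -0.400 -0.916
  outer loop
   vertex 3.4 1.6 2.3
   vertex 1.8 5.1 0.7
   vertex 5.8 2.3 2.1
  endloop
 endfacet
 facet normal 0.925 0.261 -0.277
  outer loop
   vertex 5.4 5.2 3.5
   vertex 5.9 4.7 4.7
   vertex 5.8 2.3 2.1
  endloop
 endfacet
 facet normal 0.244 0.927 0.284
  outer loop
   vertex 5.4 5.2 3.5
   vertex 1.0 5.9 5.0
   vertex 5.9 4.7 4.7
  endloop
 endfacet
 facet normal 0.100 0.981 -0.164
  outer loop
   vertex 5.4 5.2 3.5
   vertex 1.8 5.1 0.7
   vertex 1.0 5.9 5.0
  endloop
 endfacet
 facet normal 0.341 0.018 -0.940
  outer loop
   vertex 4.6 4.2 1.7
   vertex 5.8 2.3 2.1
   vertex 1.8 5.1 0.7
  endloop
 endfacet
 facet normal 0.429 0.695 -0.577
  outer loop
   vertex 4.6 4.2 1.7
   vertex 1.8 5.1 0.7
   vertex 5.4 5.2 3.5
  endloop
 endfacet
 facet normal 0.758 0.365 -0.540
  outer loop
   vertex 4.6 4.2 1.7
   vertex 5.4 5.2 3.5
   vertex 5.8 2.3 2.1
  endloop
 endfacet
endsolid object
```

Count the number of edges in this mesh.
21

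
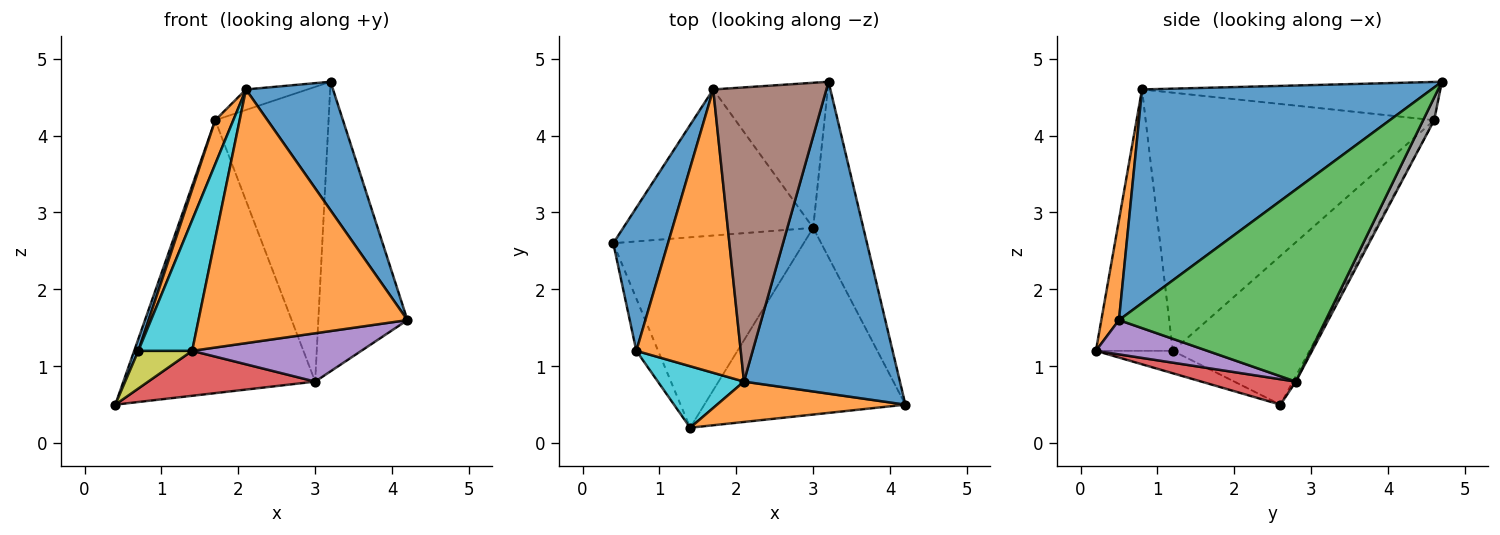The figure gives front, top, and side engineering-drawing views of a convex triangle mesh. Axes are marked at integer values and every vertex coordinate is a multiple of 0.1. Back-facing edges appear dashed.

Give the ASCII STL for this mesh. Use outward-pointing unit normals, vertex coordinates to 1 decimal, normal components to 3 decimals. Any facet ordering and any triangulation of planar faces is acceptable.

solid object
 facet normal 0.785 -0.236 0.573
  outer loop
   vertex 2.1 0.8 4.6
   vertex 4.2 0.5 1.6
   vertex 3.2 4.7 4.7
  endloop
 endfacet
 facet normal 0.083 -0.984 0.157
  outer loop
   vertex 2.1 0.8 4.6
   vertex 1.4 0.2 1.2
   vertex 4.2 0.5 1.6
  endloop
 endfacet
 facet normal 0.893 0.385 -0.233
  outer loop
   vertex 3.0 2.8 0.8
   vertex 3.2 4.7 4.7
   vertex 4.2 0.5 1.6
  endloop
 endfacet
 facet normal 0.129 -0.228 -0.965
  outer loop
   vertex 3.0 2.8 0.8
   vertex 1.4 0.2 1.2
   vertex 0.4 2.6 0.5
  endloop
 endfacet
 facet normal 0.163 -0.247 -0.955
  outer loop
   vertex 3.0 2.8 0.8
   vertex 4.2 0.5 1.6
   vertex 1.4 0.2 1.2
  endloop
 endfacet
 facet normal -0.319 0.066 0.945
  outer loop
   vertex 1.7 4.6 4.2
   vertex 2.1 0.8 4.6
   vertex 3.2 4.7 4.7
  endloop
 endfacet
 facet normal -0.013 0.882 -0.472
  outer loop
   vertex 1.7 4.6 4.2
   vertex 3.0 2.8 0.8
   vertex 0.4 2.6 0.5
  endloop
 endfacet
 facet normal 0.087 0.894 -0.440
  outer loop
   vertex 1.7 4.6 4.2
   vertex 3.2 4.7 4.7
   vertex 3.0 2.8 0.8
  endloop
 endfacet
 facet normal -0.641 -0.449 -0.623
  outer loop
   vertex 0.7 1.2 1.2
   vertex 0.4 2.6 0.5
   vertex 1.4 0.2 1.2
  endloop
 endfacet
 facet normal -0.791 -0.554 0.261
  outer loop
   vertex 0.7 1.2 1.2
   vertex 1.4 0.2 1.2
   vertex 2.1 0.8 4.6
  endloop
 endfacet
 facet normal -0.938 -0.029 0.345
  outer loop
   vertex 0.7 1.2 1.2
   vertex 1.7 4.6 4.2
   vertex 0.4 2.6 0.5
  endloop
 endfacet
 facet normal -0.926 -0.058 0.374
  outer loop
   vertex 0.7 1.2 1.2
   vertex 2.1 0.8 4.6
   vertex 1.7 4.6 4.2
  endloop
 endfacet
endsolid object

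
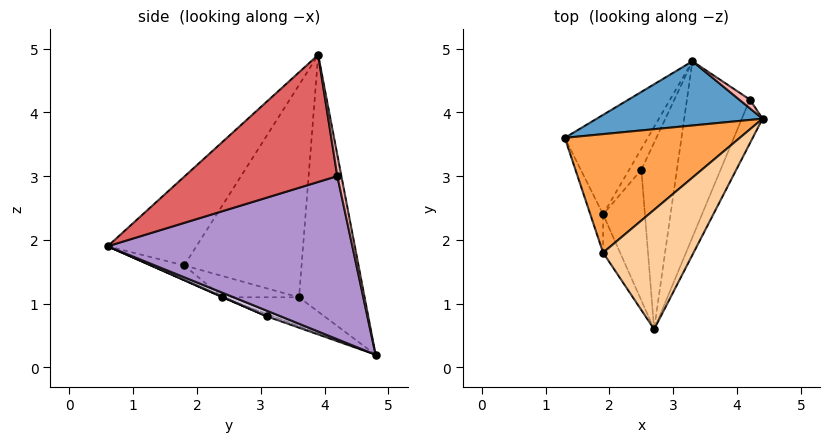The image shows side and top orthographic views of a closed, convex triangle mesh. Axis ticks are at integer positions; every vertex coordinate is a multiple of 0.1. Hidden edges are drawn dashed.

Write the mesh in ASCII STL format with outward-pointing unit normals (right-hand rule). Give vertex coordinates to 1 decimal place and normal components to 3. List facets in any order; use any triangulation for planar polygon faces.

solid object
 facet normal -0.407 0.875 0.263
  outer loop
   vertex 3.3 4.8 0.2
   vertex 1.3 3.6 1.1
   vertex 4.4 3.9 4.9
  endloop
 endfacet
 facet normal -0.323 -0.161 -0.933
  outer loop
   vertex 1.9 2.4 1.1
   vertex 1.3 3.6 1.1
   vertex 3.3 4.8 0.2
  endloop
 endfacet
 facet normal -0.769 -0.080 0.634
  outer loop
   vertex 1.9 1.8 1.6
   vertex 4.4 3.9 4.9
   vertex 1.3 3.6 1.1
  endloop
 endfacet
 facet normal -0.673 -0.277 0.686
  outer loop
   vertex 1.9 1.8 1.6
   vertex 2.7 0.6 1.9
   vertex 4.4 3.9 4.9
  endloop
 endfacet
 facet normal -0.788 -0.394 -0.473
  outer loop
   vertex 1.9 1.8 1.6
   vertex 1.3 3.6 1.1
   vertex 1.9 2.4 1.1
  endloop
 endfacet
 facet normal -0.558 -0.531 -0.638
  outer loop
   vertex 1.9 1.8 1.6
   vertex 1.9 2.4 1.1
   vertex 2.7 0.6 1.9
  endloop
 endfacet
 facet normal 0.928 -0.340 -0.151
  outer loop
   vertex 4.2 4.2 3.0
   vertex 4.4 3.9 4.9
   vertex 2.7 0.6 1.9
  endloop
 endfacet
 facet normal 0.250 0.960 0.125
  outer loop
   vertex 4.2 4.2 3.0
   vertex 3.3 4.8 0.2
   vertex 4.4 3.9 4.9
  endloop
 endfacet
 facet normal 0.899 -0.269 -0.346
  outer loop
   vertex 4.2 4.2 3.0
   vertex 2.7 0.6 1.9
   vertex 3.3 4.8 0.2
  endloop
 endfacet
 facet normal 0.144 -0.389 -0.910
  outer loop
   vertex 2.5 3.1 0.8
   vertex 3.3 4.8 0.2
   vertex 2.7 0.6 1.9
  endloop
 endfacet
 facet normal 0.011 -0.402 -0.916
  outer loop
   vertex 2.5 3.1 0.8
   vertex 2.7 0.6 1.9
   vertex 1.9 2.4 1.1
  endloop
 endfacet
 facet normal -0.186 -0.248 -0.951
  outer loop
   vertex 2.5 3.1 0.8
   vertex 1.9 2.4 1.1
   vertex 3.3 4.8 0.2
  endloop
 endfacet
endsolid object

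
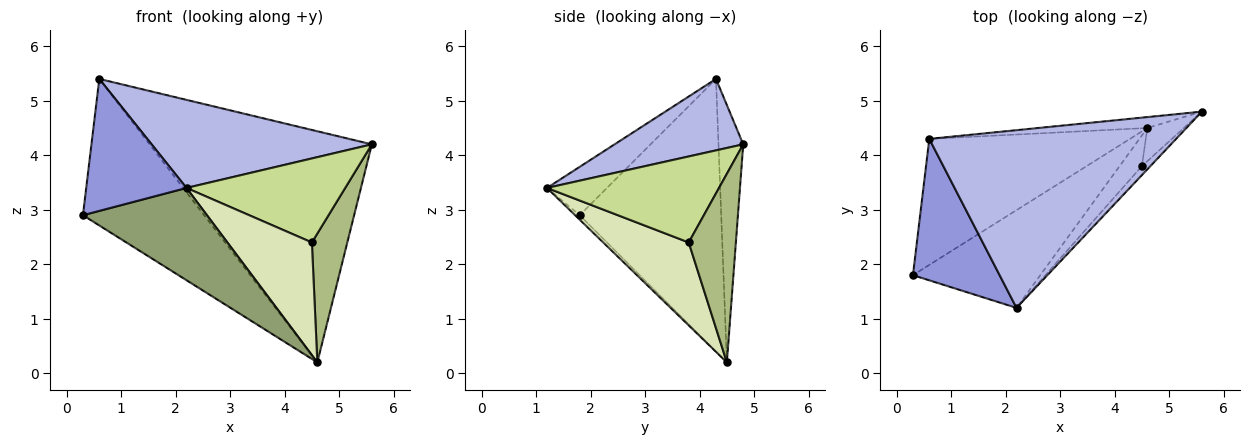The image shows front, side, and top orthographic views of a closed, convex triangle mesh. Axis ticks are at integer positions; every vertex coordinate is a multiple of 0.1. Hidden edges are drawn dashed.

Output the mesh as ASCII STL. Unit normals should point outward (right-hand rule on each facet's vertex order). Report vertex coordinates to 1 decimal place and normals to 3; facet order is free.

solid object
 facet normal -0.663 0.568 -0.488
  outer loop
   vertex 4.6 4.5 0.2
   vertex 0.3 1.8 2.9
   vertex 0.6 4.3 5.4
  endloop
 endfacet
 facet normal -0.111 0.993 -0.047
  outer loop
   vertex 4.6 4.5 0.2
   vertex 0.6 4.3 5.4
   vertex 5.6 4.8 4.2
  endloop
 endfacet
 facet normal -0.378 -0.632 0.677
  outer loop
   vertex 2.2 1.2 3.4
   vertex 0.6 4.3 5.4
   vertex 0.3 1.8 2.9
  endloop
 endfacet
 facet normal 0.251 -0.430 0.867
  outer loop
   vertex 2.2 1.2 3.4
   vertex 5.6 4.8 4.2
   vertex 0.6 4.3 5.4
  endloop
 endfacet
 facet normal -0.025 -0.686 -0.727
  outer loop
   vertex 2.2 1.2 3.4
   vertex 0.3 1.8 2.9
   vertex 4.6 4.5 0.2
  endloop
 endfacet
 facet normal 0.790 -0.594 -0.153
  outer loop
   vertex 4.5 3.8 2.4
   vertex 4.6 4.5 0.2
   vertex 5.6 4.8 4.2
  endloop
 endfacet
 facet normal 0.733 -0.676 -0.072
  outer loop
   vertex 4.5 3.8 2.4
   vertex 5.6 4.8 4.2
   vertex 2.2 1.2 3.4
  endloop
 endfacet
 facet normal 0.699 -0.690 -0.188
  outer loop
   vertex 4.5 3.8 2.4
   vertex 2.2 1.2 3.4
   vertex 4.6 4.5 0.2
  endloop
 endfacet
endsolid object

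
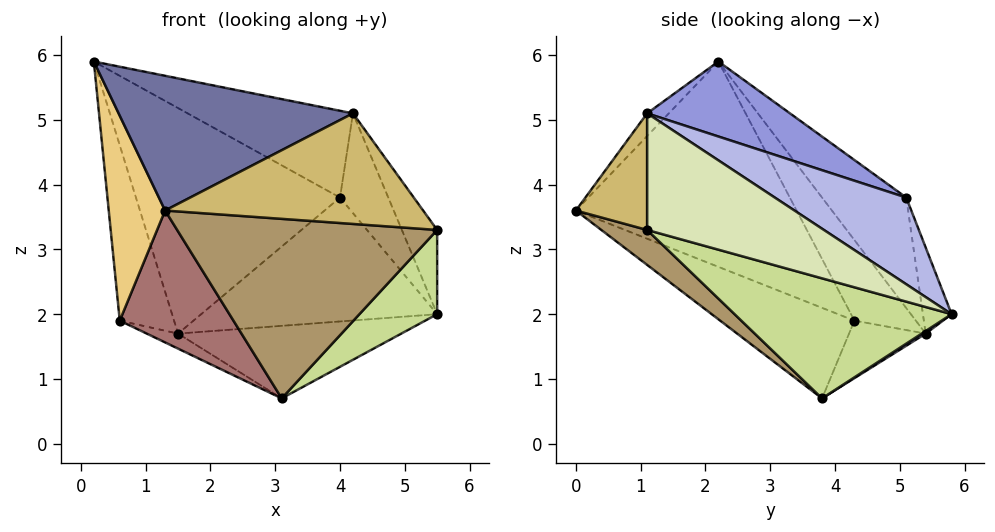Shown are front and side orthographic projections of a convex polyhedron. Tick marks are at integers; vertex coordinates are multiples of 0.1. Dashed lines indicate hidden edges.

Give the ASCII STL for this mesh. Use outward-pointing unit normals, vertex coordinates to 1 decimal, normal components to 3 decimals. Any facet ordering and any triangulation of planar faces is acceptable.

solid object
 facet normal -0.068 -0.737 0.672
  outer loop
   vertex 4.2 1.1 5.1
   vertex 0.2 2.2 5.9
   vertex 1.3 0.0 3.6
  endloop
 endfacet
 facet normal 0.010 0.537 -0.844
  outer loop
   vertex 1.5 5.4 1.7
   vertex 5.5 5.8 2.0
   vertex 3.1 3.8 0.7
  endloop
 endfacet
 facet normal 0.268 0.310 0.912
  outer loop
   vertex 4.0 5.1 3.8
   vertex 0.2 2.2 5.9
   vertex 4.2 1.1 5.1
  endloop
 endfacet
 facet normal 0.692 0.254 0.676
  outer loop
   vertex 4.0 5.1 3.8
   vertex 4.2 1.1 5.1
   vertex 5.5 5.8 2.0
  endloop
 endfacet
 facet normal -0.329 0.797 0.506
  outer loop
   vertex 4.0 5.1 3.8
   vertex 1.5 5.4 1.7
   vertex 0.2 2.2 5.9
  endloop
 endfacet
 facet normal -0.116 0.955 0.275
  outer loop
   vertex 4.0 5.1 3.8
   vertex 5.5 5.8 2.0
   vertex 1.5 5.4 1.7
  endloop
 endfacet
 facet normal 0.597 -0.214 -0.773
  outer loop
   vertex 5.5 1.1 3.3
   vertex 3.1 3.8 0.7
   vertex 5.5 5.8 2.0
  endloop
 endfacet
 facet normal 0.800 0.160 0.578
  outer loop
   vertex 5.5 1.1 3.3
   vertex 5.5 5.8 2.0
   vertex 4.2 1.1 5.1
  endloop
 endfacet
 facet normal 0.112 -0.636 -0.764
  outer loop
   vertex 5.5 1.1 3.3
   vertex 1.3 0.0 3.6
   vertex 3.1 3.8 0.7
  endloop
 endfacet
 facet normal 0.261 -0.947 0.189
  outer loop
   vertex 5.5 1.1 3.3
   vertex 4.2 1.1 5.1
   vertex 1.3 0.0 3.6
  endloop
 endfacet
 facet normal -0.945 -0.241 -0.221
  outer loop
   vertex 0.6 4.3 1.9
   vertex 1.3 0.0 3.6
   vertex 0.2 2.2 5.9
  endloop
 endfacet
 facet normal -0.723 0.639 0.263
  outer loop
   vertex 0.6 4.3 1.9
   vertex 0.2 2.2 5.9
   vertex 1.5 5.4 1.7
  endloop
 endfacet
 facet normal -0.461 -0.390 -0.797
  outer loop
   vertex 0.6 4.3 1.9
   vertex 3.1 3.8 0.7
   vertex 1.3 0.0 3.6
  endloop
 endfacet
 facet normal -0.400 0.163 -0.902
  outer loop
   vertex 0.6 4.3 1.9
   vertex 1.5 5.4 1.7
   vertex 3.1 3.8 0.7
  endloop
 endfacet
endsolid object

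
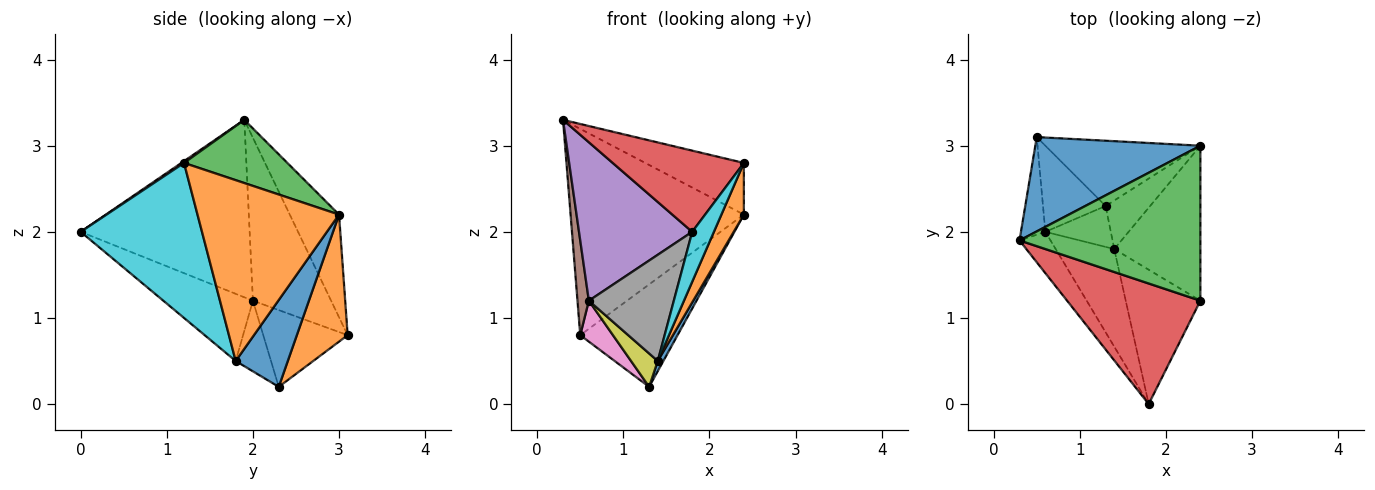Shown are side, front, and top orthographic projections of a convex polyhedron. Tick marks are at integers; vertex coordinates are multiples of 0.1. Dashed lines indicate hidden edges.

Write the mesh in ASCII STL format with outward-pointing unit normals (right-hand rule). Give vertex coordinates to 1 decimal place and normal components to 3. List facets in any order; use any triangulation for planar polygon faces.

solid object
 facet normal -0.250 0.880 0.403
  outer loop
   vertex 0.5 3.1 0.8
   vertex 0.3 1.9 3.3
   vertex 2.4 3.0 2.2
  endloop
 endfacet
 facet normal 0.403 0.772 -0.492
  outer loop
   vertex 1.3 2.3 0.2
   vertex 0.5 3.1 0.8
   vertex 2.4 3.0 2.2
  endloop
 endfacet
 facet normal 0.314 0.300 0.901
  outer loop
   vertex 2.4 1.2 2.8
   vertex 2.4 3.0 2.2
   vertex 0.3 1.9 3.3
  endloop
 endfacet
 facet normal 0.011 -0.559 0.829
  outer loop
   vertex 2.4 1.2 2.8
   vertex 0.3 1.9 3.3
   vertex 1.8 0.0 2.0
  endloop
 endfacet
 facet normal -0.822 -0.551 -0.144
  outer loop
   vertex 0.6 2.0 1.2
   vertex 1.8 0.0 2.0
   vertex 0.3 1.9 3.3
  endloop
 endfacet
 facet normal -0.979 -0.142 -0.147
  outer loop
   vertex 0.6 2.0 1.2
   vertex 0.3 1.9 3.3
   vertex 0.5 3.1 0.8
  endloop
 endfacet
 facet normal -0.742 -0.288 -0.606
  outer loop
   vertex 0.6 2.0 1.2
   vertex 0.5 3.1 0.8
   vertex 1.3 2.3 0.2
  endloop
 endfacet
 facet normal -0.613 -0.582 -0.535
  outer loop
   vertex 1.4 1.8 0.5
   vertex 1.8 0.0 2.0
   vertex 0.6 2.0 1.2
  endloop
 endfacet
 facet normal -0.641 -0.485 -0.594
  outer loop
   vertex 1.4 1.8 0.5
   vertex 0.6 2.0 1.2
   vertex 1.3 2.3 0.2
  endloop
 endfacet
 facet normal 0.890 -0.159 -0.428
  outer loop
   vertex 1.4 1.8 0.5
   vertex 2.4 1.2 2.8
   vertex 1.8 0.0 2.0
  endloop
 endfacet
 facet normal 0.886 -0.095 -0.454
  outer loop
   vertex 1.4 1.8 0.5
   vertex 1.3 2.3 0.2
   vertex 2.4 3.0 2.2
  endloop
 endfacet
 facet normal 0.894 -0.142 -0.426
  outer loop
   vertex 1.4 1.8 0.5
   vertex 2.4 3.0 2.2
   vertex 2.4 1.2 2.8
  endloop
 endfacet
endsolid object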